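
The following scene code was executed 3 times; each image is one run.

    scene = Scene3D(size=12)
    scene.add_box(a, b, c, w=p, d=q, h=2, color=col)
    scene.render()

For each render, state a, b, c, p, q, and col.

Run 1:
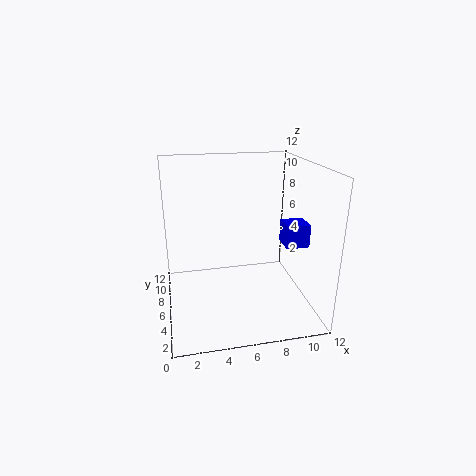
a = 10, b = 5, c = 5, p = 2, q = 2, col = 'blue'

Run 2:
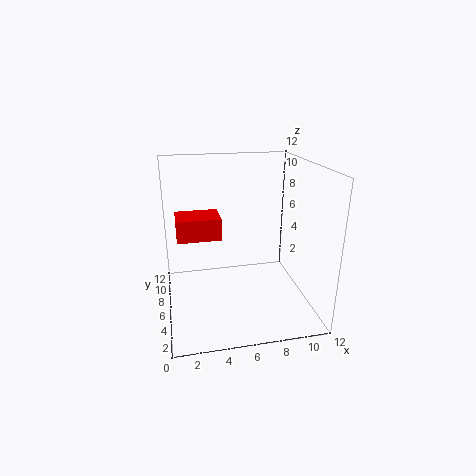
a = 1, b = 8, c = 5, p = 4, q = 3, col = 'red'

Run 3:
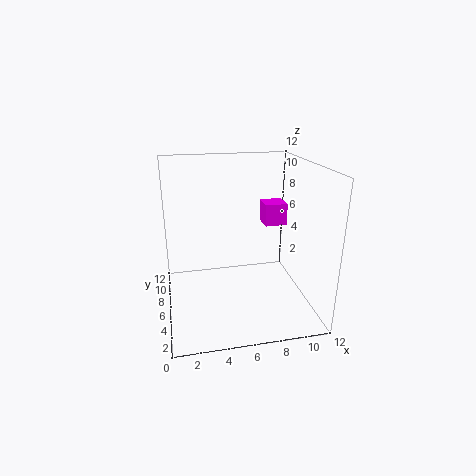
a = 9, b = 8, c = 6, p = 2, q = 2, col = 'magenta'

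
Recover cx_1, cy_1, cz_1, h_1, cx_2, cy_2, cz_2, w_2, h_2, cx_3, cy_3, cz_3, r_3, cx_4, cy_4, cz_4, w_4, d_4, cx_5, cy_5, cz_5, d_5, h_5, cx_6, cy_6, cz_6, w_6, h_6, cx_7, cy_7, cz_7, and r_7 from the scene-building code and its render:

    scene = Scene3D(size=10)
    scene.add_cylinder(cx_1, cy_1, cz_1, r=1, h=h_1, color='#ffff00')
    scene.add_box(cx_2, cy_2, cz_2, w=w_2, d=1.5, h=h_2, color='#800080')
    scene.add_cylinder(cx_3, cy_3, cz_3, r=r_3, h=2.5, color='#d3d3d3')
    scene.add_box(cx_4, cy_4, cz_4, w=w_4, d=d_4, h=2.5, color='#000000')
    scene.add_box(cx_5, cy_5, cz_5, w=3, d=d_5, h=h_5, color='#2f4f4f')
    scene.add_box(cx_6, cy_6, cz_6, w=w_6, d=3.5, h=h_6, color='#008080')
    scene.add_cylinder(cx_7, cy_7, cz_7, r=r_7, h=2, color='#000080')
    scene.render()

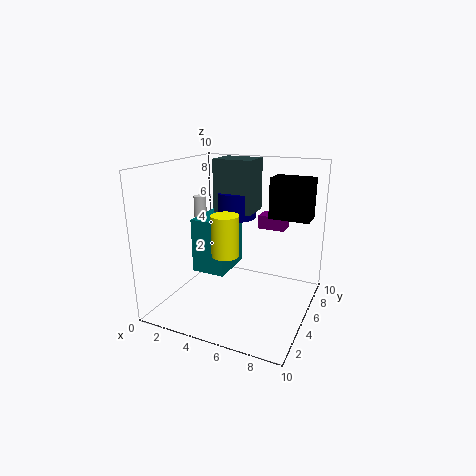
cx_1 = 4; cy_1 = 5; cz_1 = 3.5; h_1 = 3; cx_2 = 5.5; cy_2 = 7.5; cz_2 = 5; w_2 = 2; h_2 = 1; cx_3 = 0.5; cy_3 = 7.5; cz_3 = 4.5; r_3 = 0.5; cx_4 = 7.5; cy_4 = 4; cz_4 = 7; w_4 = 2.5; d_4 = 1.5; cx_5 = 2; cy_5 = 7; cz_5 = 6; d_5 = 2.5; h_5 = 4; cx_6 = 1.5; cy_6 = 4.5; cz_6 = 2; w_6 = 2.5; h_6 = 4; cx_7 = 3.5; cy_7 = 8; cz_7 = 5.5; r_7 = 1.5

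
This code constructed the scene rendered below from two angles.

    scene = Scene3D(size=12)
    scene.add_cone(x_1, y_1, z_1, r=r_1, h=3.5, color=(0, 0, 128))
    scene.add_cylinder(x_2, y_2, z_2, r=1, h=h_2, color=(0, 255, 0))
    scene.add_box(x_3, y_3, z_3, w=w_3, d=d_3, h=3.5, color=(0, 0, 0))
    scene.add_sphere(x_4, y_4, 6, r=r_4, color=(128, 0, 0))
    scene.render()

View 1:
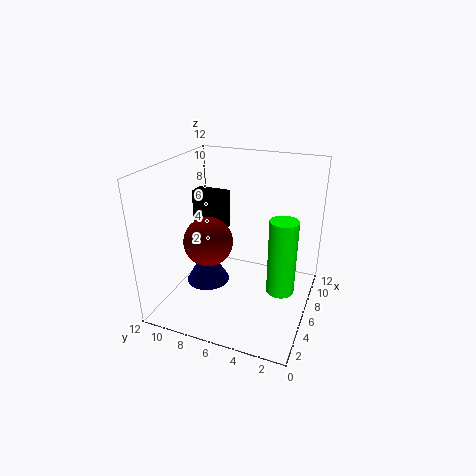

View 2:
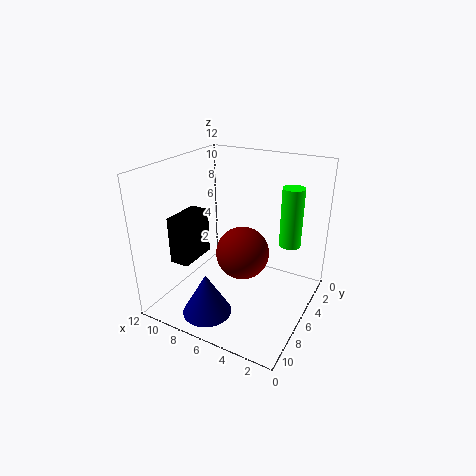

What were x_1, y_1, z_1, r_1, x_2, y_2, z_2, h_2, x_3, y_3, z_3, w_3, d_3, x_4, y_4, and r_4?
x_1 = 7
y_1 = 9.5
z_1 = 0.5
r_1 = 2
x_2 = 3
y_2 = 1.5
z_2 = 4
h_2 = 5.5
x_3 = 7.5
y_3 = 8
z_3 = 5.5
w_3 = 1.5
d_3 = 3
x_4 = 4.5
y_4 = 8
r_4 = 2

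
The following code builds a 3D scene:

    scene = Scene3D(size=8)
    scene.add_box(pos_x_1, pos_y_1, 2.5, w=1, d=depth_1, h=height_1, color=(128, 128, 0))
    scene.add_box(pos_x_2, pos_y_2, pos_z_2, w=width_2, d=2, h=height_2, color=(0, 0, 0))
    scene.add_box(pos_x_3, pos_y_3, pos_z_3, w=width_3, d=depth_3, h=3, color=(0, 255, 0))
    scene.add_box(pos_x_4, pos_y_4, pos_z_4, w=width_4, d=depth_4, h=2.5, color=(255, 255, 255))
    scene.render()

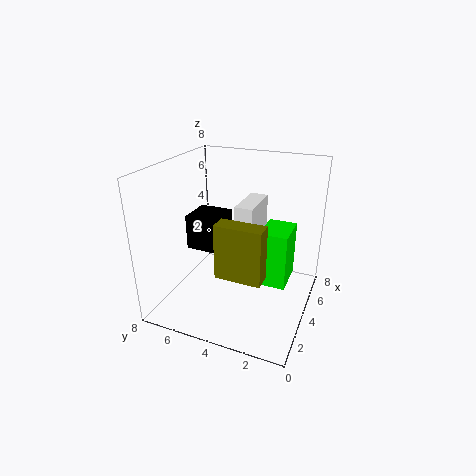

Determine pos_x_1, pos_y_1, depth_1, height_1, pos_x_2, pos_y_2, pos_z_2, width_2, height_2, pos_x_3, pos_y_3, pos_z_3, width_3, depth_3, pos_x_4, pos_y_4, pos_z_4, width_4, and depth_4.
pos_x_1 = 2; pos_y_1 = 2; depth_1 = 2.5; height_1 = 3; pos_x_2 = 3.5; pos_y_2 = 5; pos_z_2 = 3; width_2 = 2; height_2 = 2; pos_x_3 = 3; pos_y_3 = 1; pos_z_3 = 2; width_3 = 2; depth_3 = 1.5; pos_x_4 = 3.5; pos_y_4 = 3; pos_z_4 = 3.5; width_4 = 2.5; depth_4 = 1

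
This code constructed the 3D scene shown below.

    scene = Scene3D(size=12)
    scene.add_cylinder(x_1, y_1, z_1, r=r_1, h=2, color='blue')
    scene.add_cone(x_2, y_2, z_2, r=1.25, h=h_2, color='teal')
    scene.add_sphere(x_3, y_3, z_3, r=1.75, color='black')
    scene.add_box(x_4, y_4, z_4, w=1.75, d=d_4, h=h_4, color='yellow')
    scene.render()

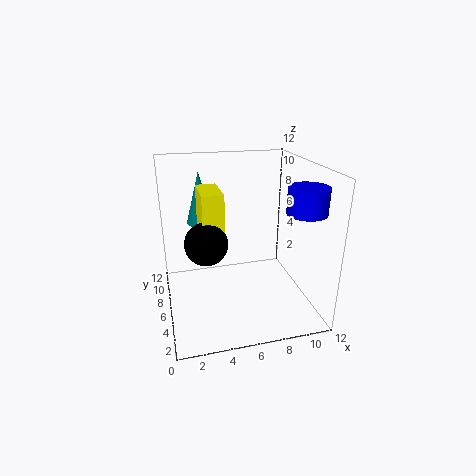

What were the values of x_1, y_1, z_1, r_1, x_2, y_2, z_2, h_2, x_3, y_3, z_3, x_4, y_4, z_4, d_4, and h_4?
x_1 = 10.25, y_1 = 2.5, z_1 = 9, r_1 = 1.5, x_2 = 3.5, y_2 = 10.25, z_2 = 6, h_2 = 4.75, x_3 = 3.25, y_3 = 5.5, z_3 = 6, x_4 = 3, y_4 = 5.25, z_4 = 6.25, d_4 = 3.5, h_4 = 3.75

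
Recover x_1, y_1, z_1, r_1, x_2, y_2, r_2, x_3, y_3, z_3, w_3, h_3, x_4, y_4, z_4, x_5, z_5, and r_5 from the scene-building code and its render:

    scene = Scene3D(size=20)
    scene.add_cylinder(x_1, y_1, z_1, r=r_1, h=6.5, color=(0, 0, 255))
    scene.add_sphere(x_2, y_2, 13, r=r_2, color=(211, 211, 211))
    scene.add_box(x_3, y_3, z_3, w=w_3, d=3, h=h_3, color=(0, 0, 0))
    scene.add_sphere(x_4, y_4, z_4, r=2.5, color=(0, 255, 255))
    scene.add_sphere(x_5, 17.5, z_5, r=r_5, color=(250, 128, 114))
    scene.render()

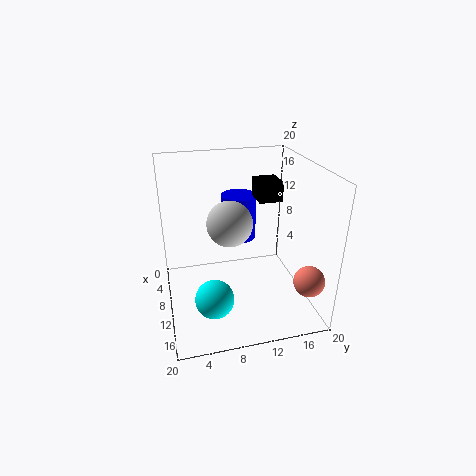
x_1 = 6.5; y_1 = 11; z_1 = 8.5; r_1 = 2.5; x_2 = 11.5; y_2 = 8.5; r_2 = 3; x_3 = 9.5; y_3 = 12; z_3 = 16; w_3 = 3.5; h_3 = 2.5; x_4 = 15.5; y_4 = 5.5; z_4 = 4.5; x_5 = 17.5; z_5 = 6.5; r_5 = 2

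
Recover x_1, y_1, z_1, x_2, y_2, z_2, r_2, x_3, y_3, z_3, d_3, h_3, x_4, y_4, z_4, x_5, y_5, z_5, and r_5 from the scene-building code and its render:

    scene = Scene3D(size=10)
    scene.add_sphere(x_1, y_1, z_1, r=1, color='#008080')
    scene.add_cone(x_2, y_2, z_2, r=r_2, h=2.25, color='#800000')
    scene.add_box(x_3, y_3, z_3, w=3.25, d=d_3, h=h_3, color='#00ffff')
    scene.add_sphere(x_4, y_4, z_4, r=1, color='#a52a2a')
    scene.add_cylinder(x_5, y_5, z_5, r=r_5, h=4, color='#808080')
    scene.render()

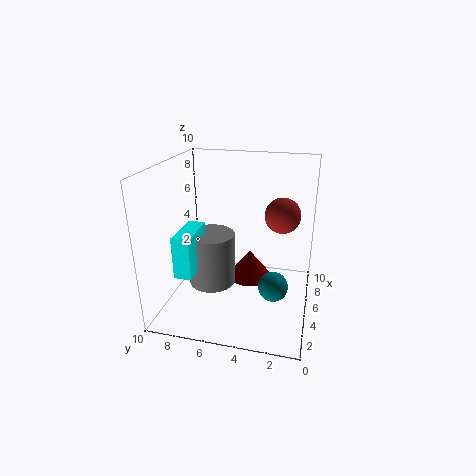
x_1 = 3.75
y_1 = 2.25
z_1 = 2.25
x_2 = 8
y_2 = 4.75
z_2 = 0.25
r_2 = 1.75
x_3 = 2.75
y_3 = 7.75
z_3 = 2.5
d_3 = 1.25
h_3 = 3
x_4 = 2.25
y_4 = 1.75
z_4 = 8
x_5 = 5.75
y_5 = 7.25
z_5 = 0.75
r_5 = 1.75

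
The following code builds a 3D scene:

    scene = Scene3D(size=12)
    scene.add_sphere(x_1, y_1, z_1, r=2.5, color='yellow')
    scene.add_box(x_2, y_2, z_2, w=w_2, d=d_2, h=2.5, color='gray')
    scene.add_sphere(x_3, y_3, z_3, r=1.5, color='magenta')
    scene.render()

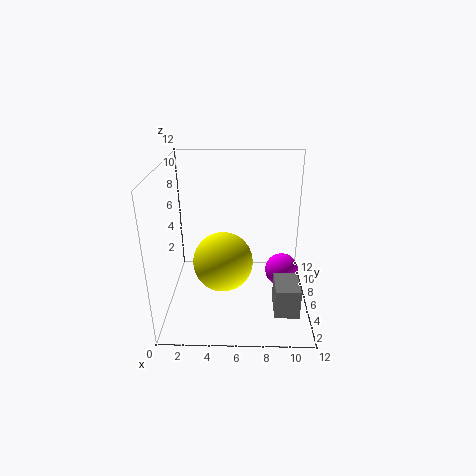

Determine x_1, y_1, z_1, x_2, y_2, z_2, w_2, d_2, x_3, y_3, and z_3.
x_1 = 4.75, y_1 = 5.5, z_1 = 4, x_2 = 9, y_2 = 2.25, z_2 = 0.75, w_2 = 2, d_2 = 2.75, x_3 = 10, y_3 = 7.5, z_3 = 2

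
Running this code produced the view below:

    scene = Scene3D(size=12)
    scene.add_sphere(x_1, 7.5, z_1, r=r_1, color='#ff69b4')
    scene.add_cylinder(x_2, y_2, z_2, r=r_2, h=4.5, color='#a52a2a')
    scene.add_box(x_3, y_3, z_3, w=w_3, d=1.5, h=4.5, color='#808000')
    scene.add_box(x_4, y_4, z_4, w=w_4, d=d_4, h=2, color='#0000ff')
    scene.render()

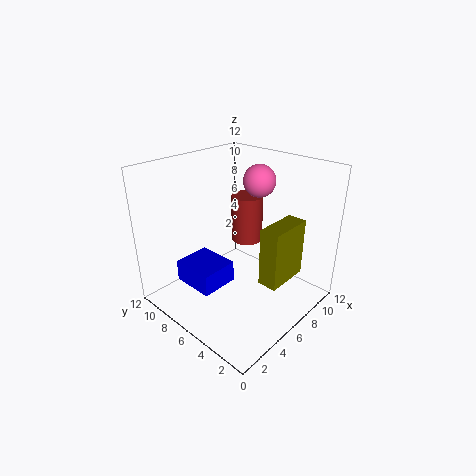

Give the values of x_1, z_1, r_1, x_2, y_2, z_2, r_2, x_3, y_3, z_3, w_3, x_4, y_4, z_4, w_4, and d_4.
x_1 = 10.5, z_1 = 9.5, r_1 = 1.5, x_2 = 10, y_2 = 8.5, z_2 = 3.5, r_2 = 1.5, x_3 = 4.5, y_3 = 1, z_3 = 4, w_3 = 3.5, x_4 = 3.5, y_4 = 7.5, z_4 = 0.5, w_4 = 3.5, d_4 = 4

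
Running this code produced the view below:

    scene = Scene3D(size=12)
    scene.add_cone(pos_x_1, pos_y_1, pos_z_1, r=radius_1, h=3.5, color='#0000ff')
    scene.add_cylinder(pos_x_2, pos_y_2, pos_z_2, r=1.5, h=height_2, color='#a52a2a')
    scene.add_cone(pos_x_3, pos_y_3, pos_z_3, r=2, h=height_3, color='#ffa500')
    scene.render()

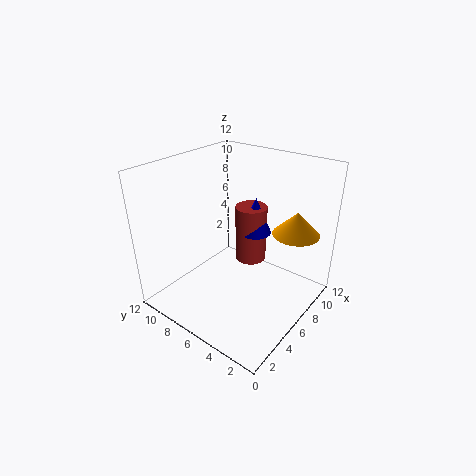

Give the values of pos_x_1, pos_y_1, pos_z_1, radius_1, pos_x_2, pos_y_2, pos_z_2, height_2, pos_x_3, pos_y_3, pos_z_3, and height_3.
pos_x_1 = 10
pos_y_1 = 7
pos_z_1 = 4.5
radius_1 = 1.5
pos_x_2 = 10
pos_y_2 = 7.5
pos_z_2 = 1.5
height_2 = 5.5
pos_x_3 = 9.5
pos_y_3 = 2.5
pos_z_3 = 6
height_3 = 2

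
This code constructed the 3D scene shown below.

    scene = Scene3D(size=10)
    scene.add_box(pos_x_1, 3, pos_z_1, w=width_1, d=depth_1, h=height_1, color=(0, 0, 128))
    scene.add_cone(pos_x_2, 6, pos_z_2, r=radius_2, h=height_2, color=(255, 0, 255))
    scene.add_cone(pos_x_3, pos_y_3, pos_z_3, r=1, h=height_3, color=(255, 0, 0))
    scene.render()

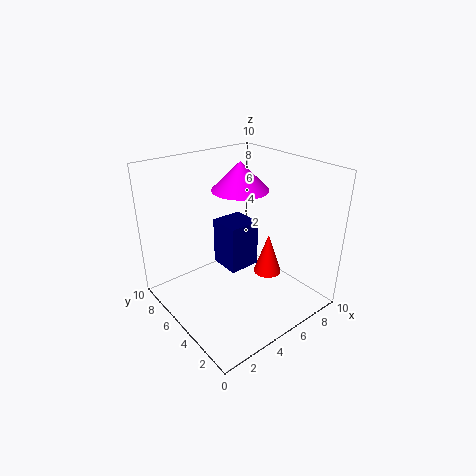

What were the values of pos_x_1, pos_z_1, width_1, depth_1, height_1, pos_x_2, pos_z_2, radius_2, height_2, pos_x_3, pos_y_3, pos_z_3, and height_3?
pos_x_1 = 3, pos_z_1 = 4, width_1 = 2, depth_1 = 2, height_1 = 3, pos_x_2 = 6, pos_z_2 = 8, radius_2 = 2, height_2 = 2, pos_x_3 = 7, pos_y_3 = 4, pos_z_3 = 2, height_3 = 3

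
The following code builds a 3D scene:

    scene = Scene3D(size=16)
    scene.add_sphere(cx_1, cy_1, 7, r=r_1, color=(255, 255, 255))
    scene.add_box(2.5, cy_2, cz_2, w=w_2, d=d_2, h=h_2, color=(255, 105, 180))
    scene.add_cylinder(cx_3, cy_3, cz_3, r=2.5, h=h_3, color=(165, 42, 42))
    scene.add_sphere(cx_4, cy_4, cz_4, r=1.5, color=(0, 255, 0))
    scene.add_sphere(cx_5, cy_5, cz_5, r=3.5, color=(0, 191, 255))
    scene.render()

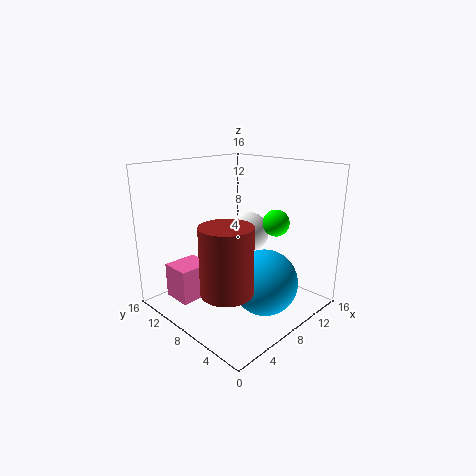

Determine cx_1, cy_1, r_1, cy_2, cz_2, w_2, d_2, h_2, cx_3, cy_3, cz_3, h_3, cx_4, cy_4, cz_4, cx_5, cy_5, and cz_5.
cx_1 = 12.5, cy_1 = 10.5, r_1 = 2.5, cy_2 = 11, cz_2 = 0.5, w_2 = 4, d_2 = 3.5, h_2 = 4, cx_3 = 2.5, cy_3 = 4, cz_3 = 5, h_3 = 6.5, cx_4 = 11.5, cy_4 = 5.5, cz_4 = 9.5, cx_5 = 8, cy_5 = 4, cz_5 = 4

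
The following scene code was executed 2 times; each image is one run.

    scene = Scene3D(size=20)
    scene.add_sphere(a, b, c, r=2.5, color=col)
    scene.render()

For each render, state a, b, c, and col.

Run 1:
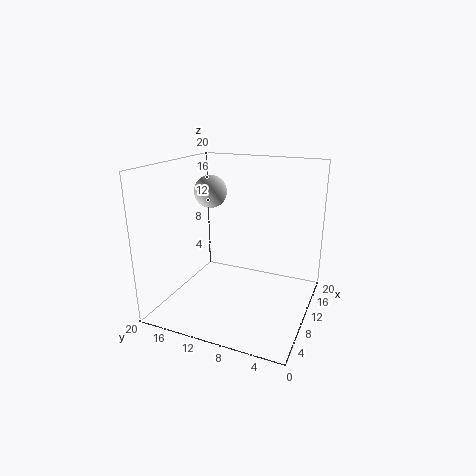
a = 14.5; b = 16.5; c = 15; col = 'lightgray'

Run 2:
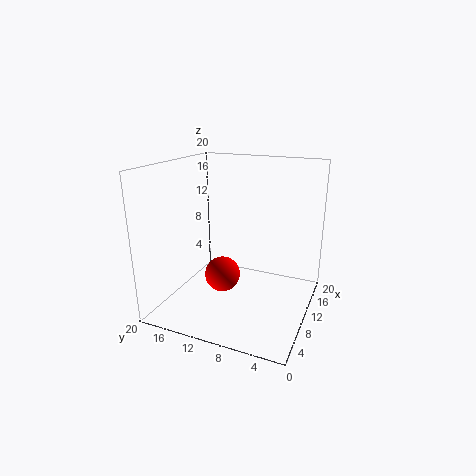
a = 9; b = 12; c = 4.5; col = 'red'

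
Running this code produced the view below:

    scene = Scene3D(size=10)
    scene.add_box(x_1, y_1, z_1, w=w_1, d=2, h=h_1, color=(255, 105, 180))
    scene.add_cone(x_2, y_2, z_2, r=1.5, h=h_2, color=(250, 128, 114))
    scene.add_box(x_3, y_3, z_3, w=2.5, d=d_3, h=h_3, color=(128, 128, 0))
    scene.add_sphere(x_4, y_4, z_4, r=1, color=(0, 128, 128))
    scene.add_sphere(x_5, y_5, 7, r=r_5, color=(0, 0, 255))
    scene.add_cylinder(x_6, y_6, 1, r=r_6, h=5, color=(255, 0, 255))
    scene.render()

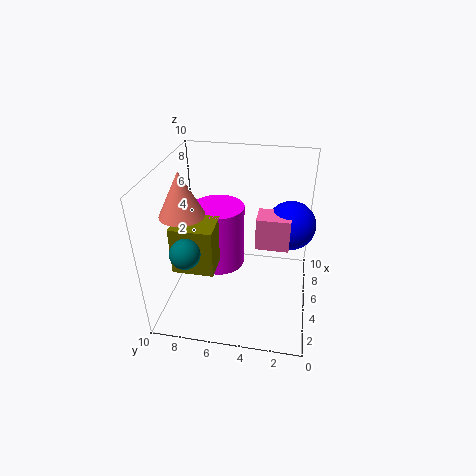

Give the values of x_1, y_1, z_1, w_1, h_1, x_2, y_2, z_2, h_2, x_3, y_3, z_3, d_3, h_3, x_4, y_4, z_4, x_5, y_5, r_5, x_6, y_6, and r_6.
x_1 = 2.5, y_1 = 1.5, z_1 = 6, w_1 = 1.5, h_1 = 2, x_2 = 4, y_2 = 8.5, z_2 = 7, h_2 = 3, x_3 = 3.5, y_3 = 6.5, z_3 = 2.5, d_3 = 3, h_3 = 3.5, x_4 = 2.5, y_4 = 8, z_4 = 5, x_5 = 4, y_5 = 1.5, r_5 = 1.5, x_6 = 7.5, y_6 = 7, r_6 = 2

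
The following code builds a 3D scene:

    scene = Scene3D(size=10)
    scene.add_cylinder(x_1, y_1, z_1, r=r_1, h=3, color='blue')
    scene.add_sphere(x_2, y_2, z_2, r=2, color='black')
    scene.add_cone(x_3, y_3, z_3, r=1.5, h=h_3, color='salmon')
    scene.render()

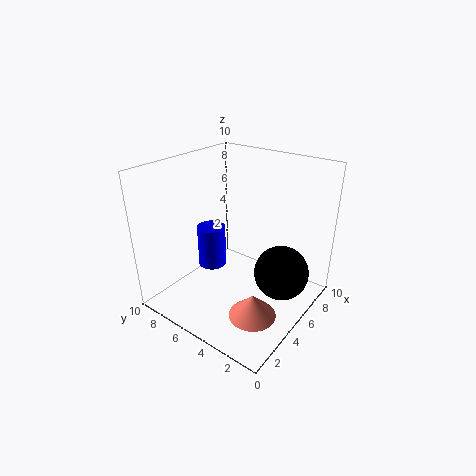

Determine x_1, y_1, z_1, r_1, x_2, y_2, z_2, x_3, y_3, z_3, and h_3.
x_1 = 4.5
y_1 = 7
z_1 = 2.5
r_1 = 1
x_2 = 7
y_2 = 2.5
z_2 = 2
x_3 = 2.5
y_3 = 2
z_3 = 1.5
h_3 = 1.5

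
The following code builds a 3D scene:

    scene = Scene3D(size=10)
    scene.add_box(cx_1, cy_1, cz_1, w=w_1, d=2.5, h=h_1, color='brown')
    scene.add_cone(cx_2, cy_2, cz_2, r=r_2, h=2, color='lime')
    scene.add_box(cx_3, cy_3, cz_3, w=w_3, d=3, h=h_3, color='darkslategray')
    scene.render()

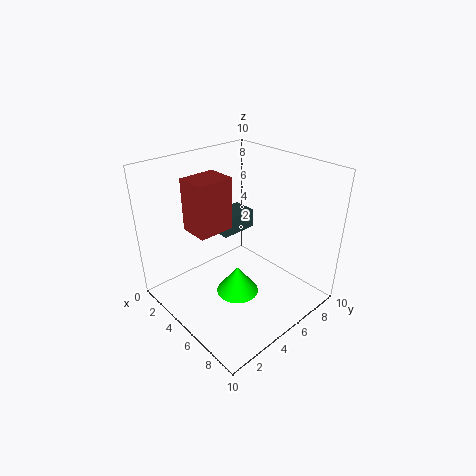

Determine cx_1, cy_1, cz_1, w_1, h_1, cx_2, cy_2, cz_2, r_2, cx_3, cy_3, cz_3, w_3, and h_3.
cx_1 = 3; cy_1 = 2; cz_1 = 6; w_1 = 2; h_1 = 3.5; cx_2 = 5.5; cy_2 = 4.5; cz_2 = 1; r_2 = 1.5; cx_3 = 0.5; cy_3 = 6; cz_3 = 3.5; w_3 = 2; h_3 = 1.5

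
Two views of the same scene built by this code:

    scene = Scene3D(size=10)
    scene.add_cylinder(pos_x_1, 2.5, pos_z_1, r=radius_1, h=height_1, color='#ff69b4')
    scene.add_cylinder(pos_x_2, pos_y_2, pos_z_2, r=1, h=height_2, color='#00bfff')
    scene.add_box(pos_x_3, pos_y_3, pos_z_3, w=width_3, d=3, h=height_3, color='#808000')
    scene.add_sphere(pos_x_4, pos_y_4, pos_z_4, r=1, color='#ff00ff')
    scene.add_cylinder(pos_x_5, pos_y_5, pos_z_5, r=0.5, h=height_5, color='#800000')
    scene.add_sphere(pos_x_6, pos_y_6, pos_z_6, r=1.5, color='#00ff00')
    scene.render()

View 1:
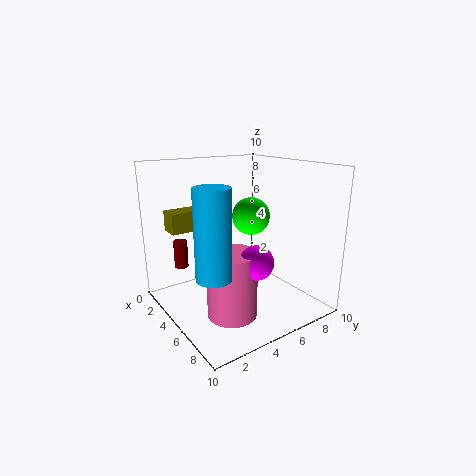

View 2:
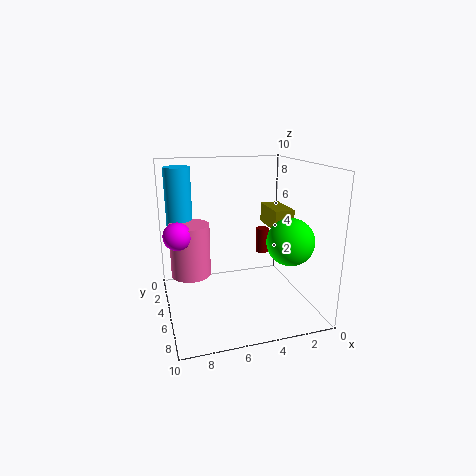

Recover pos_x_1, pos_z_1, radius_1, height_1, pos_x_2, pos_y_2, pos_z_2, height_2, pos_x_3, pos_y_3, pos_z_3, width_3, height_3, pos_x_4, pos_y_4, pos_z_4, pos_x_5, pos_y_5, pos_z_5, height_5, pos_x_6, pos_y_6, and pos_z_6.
pos_x_1 = 8
pos_z_1 = 1.5
radius_1 = 1.5
height_1 = 4
pos_x_2 = 8.5
pos_y_2 = 1
pos_z_2 = 4.5
height_2 = 5
pos_x_3 = 0.5
pos_y_3 = 1.5
pos_z_3 = 5
width_3 = 1.5
height_3 = 1.5
pos_x_4 = 9
pos_y_4 = 3.5
pos_z_4 = 5
pos_x_5 = 2
pos_y_5 = 2
pos_z_5 = 2.5
height_5 = 2
pos_x_6 = 2.5
pos_y_6 = 8
pos_z_6 = 5.5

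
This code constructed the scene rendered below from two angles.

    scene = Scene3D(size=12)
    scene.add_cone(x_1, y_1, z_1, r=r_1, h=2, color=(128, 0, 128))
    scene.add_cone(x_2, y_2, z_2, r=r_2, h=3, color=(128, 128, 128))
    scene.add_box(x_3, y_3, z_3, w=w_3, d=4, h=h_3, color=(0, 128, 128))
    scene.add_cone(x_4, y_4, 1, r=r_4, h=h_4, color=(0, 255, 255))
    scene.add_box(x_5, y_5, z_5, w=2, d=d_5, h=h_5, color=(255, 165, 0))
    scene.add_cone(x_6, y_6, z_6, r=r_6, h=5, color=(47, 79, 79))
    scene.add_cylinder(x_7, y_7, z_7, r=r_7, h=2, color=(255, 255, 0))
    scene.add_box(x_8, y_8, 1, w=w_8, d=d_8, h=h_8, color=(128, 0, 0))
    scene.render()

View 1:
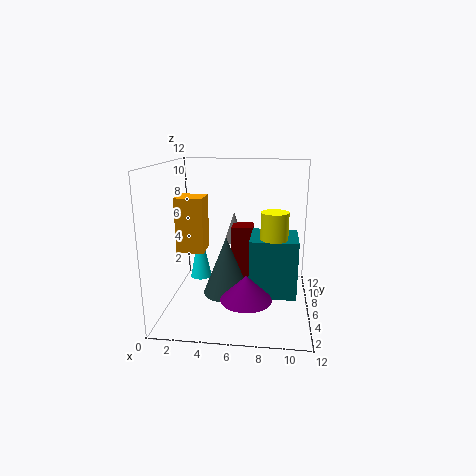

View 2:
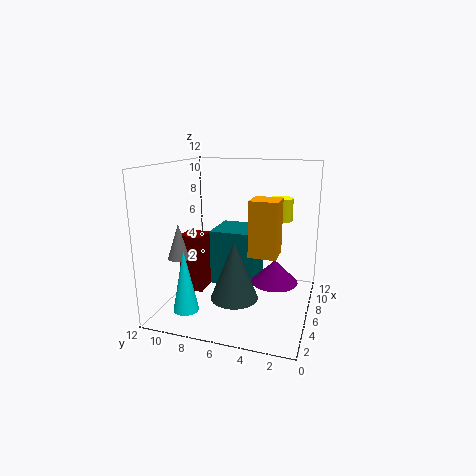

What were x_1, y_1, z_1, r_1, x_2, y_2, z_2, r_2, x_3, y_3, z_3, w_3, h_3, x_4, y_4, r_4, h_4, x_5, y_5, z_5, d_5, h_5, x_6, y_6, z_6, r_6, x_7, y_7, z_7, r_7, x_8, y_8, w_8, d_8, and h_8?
x_1 = 7, y_1 = 3, z_1 = 2, r_1 = 2, x_2 = 5, y_2 = 11, z_2 = 4, r_2 = 1, x_3 = 7, y_3 = 5, z_3 = 1, w_3 = 4, h_3 = 5, x_4 = 2, y_4 = 9, r_4 = 1, h_4 = 5, x_5 = 2, y_5 = 2, z_5 = 6, d_5 = 2, h_5 = 4, x_6 = 5, y_6 = 6, z_6 = 1, r_6 = 2, x_7 = 9, y_7 = 3, z_7 = 7, r_7 = 1, x_8 = 5, y_8 = 9, w_8 = 2, d_8 = 2, h_8 = 5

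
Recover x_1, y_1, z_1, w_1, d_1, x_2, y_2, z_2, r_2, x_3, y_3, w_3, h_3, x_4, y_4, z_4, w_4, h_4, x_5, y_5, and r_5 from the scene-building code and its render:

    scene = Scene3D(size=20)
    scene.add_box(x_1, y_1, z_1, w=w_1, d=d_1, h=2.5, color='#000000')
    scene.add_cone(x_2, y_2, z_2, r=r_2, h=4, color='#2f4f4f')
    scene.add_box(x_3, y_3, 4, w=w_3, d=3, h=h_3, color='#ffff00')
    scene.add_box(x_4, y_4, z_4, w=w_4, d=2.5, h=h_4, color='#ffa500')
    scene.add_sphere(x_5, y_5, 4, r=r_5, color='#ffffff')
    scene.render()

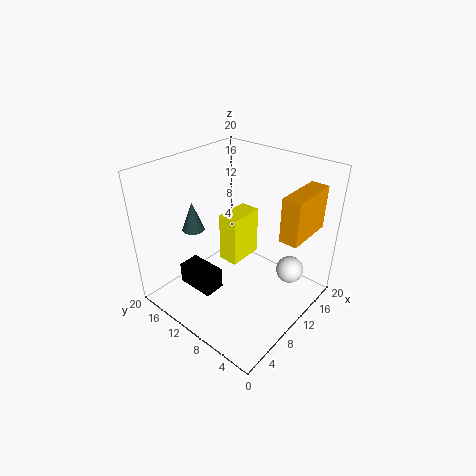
x_1 = 0.5
y_1 = 6.5
z_1 = 8
w_1 = 2.5
d_1 = 4.5
x_2 = 6
y_2 = 14.5
z_2 = 11.5
r_2 = 1.5
x_3 = 11
y_3 = 11.5
w_3 = 5.5
h_3 = 7.5
x_4 = 11
y_4 = 1.5
z_4 = 11.5
w_4 = 7
h_4 = 6
x_5 = 15.5
y_5 = 4.5
r_5 = 2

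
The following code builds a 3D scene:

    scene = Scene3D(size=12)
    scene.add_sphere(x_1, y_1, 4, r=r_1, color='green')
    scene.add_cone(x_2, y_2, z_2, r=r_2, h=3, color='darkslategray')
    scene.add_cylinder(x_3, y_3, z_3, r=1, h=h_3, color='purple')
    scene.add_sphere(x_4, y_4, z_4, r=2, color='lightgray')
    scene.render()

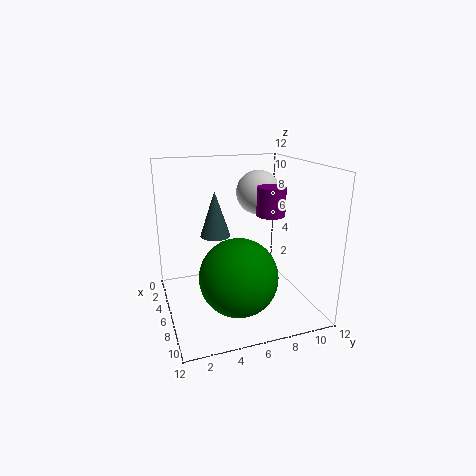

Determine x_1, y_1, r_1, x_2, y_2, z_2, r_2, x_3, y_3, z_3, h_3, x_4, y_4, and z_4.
x_1 = 9, y_1 = 5, r_1 = 3, x_2 = 10, y_2 = 3, z_2 = 8, r_2 = 1, x_3 = 10, y_3 = 7, z_3 = 9, h_3 = 2, x_4 = 3, y_4 = 9, z_4 = 9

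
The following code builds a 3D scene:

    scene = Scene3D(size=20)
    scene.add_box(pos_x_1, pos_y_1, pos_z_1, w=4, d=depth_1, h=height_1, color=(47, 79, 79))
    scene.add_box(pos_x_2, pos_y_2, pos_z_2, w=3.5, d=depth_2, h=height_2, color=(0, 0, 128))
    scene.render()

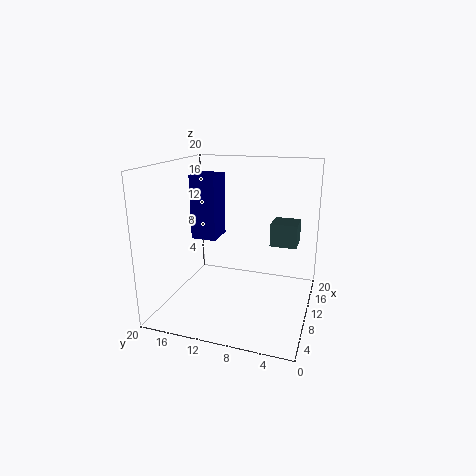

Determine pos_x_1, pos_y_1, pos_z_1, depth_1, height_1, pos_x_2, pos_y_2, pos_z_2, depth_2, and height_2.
pos_x_1 = 14.5
pos_y_1 = 2.5
pos_z_1 = 7.5
depth_1 = 4
height_1 = 3.5
pos_x_2 = 3
pos_y_2 = 10.5
pos_z_2 = 12
depth_2 = 3
height_2 = 7.5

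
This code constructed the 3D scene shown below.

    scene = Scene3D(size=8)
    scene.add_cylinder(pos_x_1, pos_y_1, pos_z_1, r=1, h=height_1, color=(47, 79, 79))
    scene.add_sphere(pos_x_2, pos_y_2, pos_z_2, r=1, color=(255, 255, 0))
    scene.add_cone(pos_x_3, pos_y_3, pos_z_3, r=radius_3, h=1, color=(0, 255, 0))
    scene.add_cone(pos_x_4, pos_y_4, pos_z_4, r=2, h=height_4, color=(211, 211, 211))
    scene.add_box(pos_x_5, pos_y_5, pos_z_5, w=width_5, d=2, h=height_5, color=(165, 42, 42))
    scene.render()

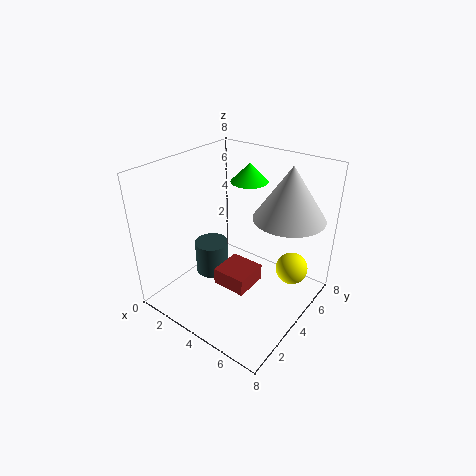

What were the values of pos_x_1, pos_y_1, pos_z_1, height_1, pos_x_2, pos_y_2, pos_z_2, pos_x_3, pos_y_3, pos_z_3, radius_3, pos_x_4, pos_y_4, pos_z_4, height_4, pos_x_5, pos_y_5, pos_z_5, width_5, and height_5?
pos_x_1 = 2
pos_y_1 = 4
pos_z_1 = 1
height_1 = 2
pos_x_2 = 6
pos_y_2 = 7
pos_z_2 = 1
pos_x_3 = 4
pos_y_3 = 5
pos_z_3 = 7
radius_3 = 1
pos_x_4 = 6
pos_y_4 = 6
pos_z_4 = 5
height_4 = 3
pos_x_5 = 3
pos_y_5 = 3
pos_z_5 = 1
width_5 = 2
height_5 = 1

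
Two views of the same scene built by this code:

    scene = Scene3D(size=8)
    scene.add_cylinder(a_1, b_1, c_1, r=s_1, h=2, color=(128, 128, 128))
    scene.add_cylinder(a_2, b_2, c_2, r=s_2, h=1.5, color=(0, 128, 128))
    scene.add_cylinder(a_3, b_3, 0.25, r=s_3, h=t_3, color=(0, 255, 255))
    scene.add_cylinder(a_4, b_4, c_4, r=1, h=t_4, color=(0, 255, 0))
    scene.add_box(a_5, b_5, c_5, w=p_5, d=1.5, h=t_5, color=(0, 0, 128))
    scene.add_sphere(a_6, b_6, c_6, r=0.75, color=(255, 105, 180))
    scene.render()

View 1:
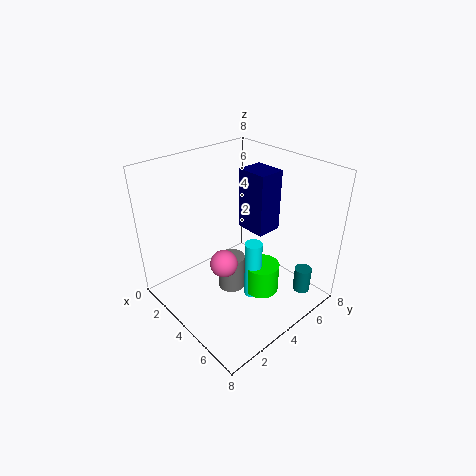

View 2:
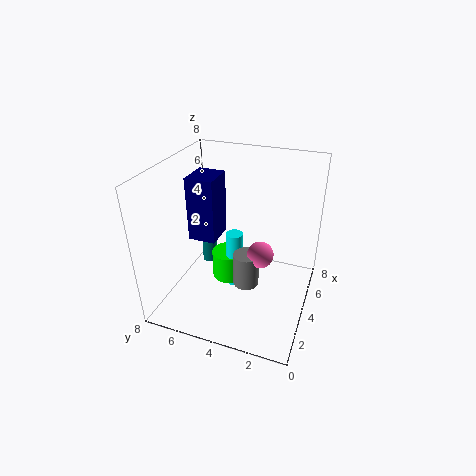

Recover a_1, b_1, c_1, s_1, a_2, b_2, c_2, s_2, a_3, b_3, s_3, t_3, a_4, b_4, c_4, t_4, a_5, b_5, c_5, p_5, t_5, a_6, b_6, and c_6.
a_1 = 4, b_1 = 3.5, c_1 = 1, s_1 = 0.75, a_2 = 6.5, b_2 = 7, c_2 = 0.25, s_2 = 0.5, a_3 = 4.75, b_3 = 4.5, s_3 = 0.5, t_3 = 3.5, a_4 = 5, b_4 = 5, c_4 = 0.5, t_4 = 1.75, a_5 = 3, b_5 = 5, c_5 = 4, p_5 = 1.75, t_5 = 3.5, a_6 = 4.25, b_6 = 2.75, c_6 = 3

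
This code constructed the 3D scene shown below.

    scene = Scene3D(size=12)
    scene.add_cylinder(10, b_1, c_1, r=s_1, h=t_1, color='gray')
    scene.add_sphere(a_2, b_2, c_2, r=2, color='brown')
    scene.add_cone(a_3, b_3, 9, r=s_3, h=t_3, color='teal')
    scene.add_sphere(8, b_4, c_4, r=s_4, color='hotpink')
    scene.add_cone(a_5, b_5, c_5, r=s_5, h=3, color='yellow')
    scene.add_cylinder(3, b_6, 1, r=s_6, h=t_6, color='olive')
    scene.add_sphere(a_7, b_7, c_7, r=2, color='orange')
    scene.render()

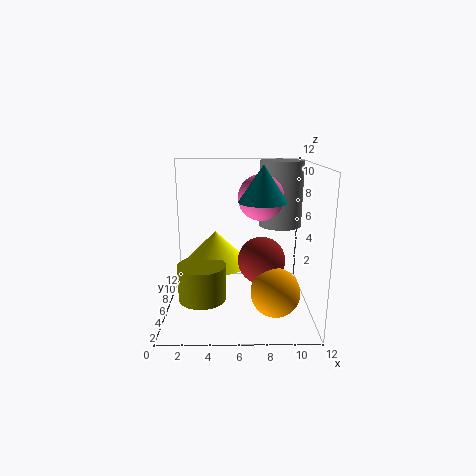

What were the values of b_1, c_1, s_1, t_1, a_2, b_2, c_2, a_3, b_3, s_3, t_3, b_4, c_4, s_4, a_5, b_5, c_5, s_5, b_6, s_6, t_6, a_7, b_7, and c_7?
b_1 = 10
c_1 = 6
s_1 = 2
t_1 = 6
a_2 = 8
b_2 = 6
c_2 = 4
a_3 = 8
b_3 = 6
s_3 = 2
t_3 = 3
b_4 = 8
c_4 = 9
s_4 = 2
a_5 = 4
b_5 = 8
c_5 = 3
s_5 = 3
b_6 = 5
s_6 = 2
t_6 = 3
a_7 = 9
b_7 = 4
c_7 = 2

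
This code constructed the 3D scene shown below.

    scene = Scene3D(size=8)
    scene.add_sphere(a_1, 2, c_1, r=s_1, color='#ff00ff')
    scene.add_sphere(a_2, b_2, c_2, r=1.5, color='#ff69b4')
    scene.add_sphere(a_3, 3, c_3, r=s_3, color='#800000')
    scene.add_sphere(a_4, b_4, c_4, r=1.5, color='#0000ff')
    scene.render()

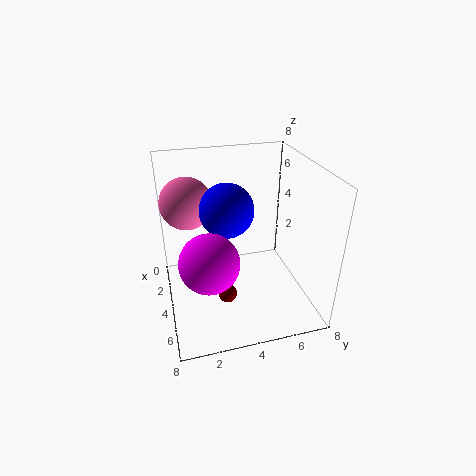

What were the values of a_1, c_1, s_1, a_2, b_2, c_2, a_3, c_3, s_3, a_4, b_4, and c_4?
a_1 = 6, c_1 = 4, s_1 = 1.5, a_2 = 2, b_2 = 1.5, c_2 = 5.5, a_3 = 5.5, c_3 = 1.5, s_3 = 0.5, a_4 = 3.5, b_4 = 3.5, c_4 = 5.5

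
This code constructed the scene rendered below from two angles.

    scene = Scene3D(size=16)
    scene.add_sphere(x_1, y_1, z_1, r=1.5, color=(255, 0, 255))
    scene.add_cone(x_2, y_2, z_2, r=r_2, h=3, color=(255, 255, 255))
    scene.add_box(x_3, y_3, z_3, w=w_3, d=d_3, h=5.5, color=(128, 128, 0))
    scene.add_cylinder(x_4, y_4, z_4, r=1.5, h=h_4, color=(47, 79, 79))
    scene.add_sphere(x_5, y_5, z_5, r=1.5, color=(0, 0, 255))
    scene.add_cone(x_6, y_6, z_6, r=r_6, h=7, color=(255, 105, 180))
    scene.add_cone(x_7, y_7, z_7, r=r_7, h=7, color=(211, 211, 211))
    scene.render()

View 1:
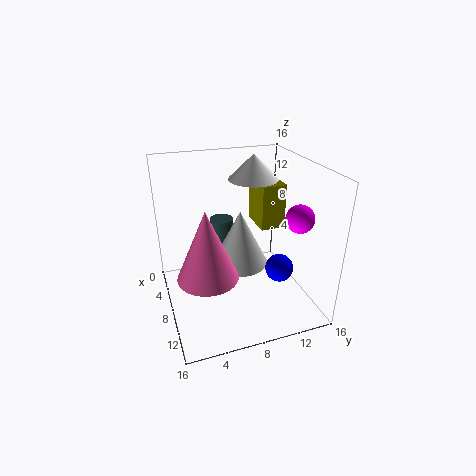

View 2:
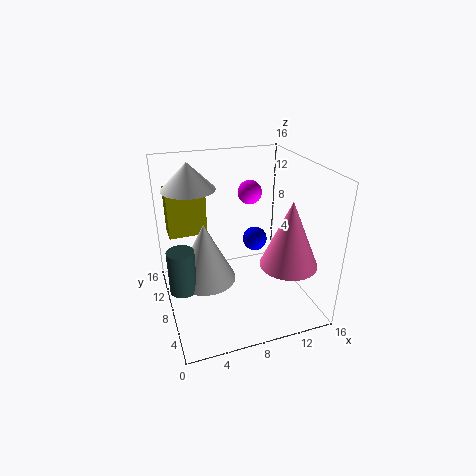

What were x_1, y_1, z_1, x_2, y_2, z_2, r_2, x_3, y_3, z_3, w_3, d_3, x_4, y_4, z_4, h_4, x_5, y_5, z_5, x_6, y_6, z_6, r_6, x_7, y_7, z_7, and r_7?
x_1 = 11.5, y_1 = 13.5, z_1 = 11, x_2 = 3.5, y_2 = 11.5, z_2 = 13, r_2 = 3, x_3 = 1, y_3 = 12, z_3 = 7, w_3 = 4.5, d_3 = 3, x_4 = 1.5, y_4 = 8, z_4 = 2.5, h_4 = 5, x_5 = 11.5, y_5 = 11.5, z_5 = 5.5, x_6 = 12, y_6 = 3.5, z_6 = 6.5, r_6 = 3, x_7 = 4.5, y_7 = 9.5, z_7 = 2.5, r_7 = 3.5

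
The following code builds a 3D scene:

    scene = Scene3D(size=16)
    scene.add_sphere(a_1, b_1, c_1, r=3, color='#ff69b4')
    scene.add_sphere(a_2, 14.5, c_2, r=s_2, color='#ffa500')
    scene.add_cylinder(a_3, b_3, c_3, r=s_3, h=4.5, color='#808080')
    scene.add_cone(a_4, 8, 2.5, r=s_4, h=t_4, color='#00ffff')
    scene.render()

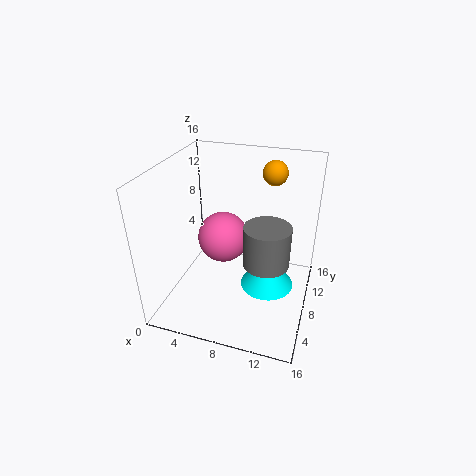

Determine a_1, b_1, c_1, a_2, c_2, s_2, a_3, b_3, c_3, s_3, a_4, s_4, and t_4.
a_1 = 5.5, b_1 = 10, c_1 = 6.5, a_2 = 10.5, c_2 = 13.5, s_2 = 1.5, a_3 = 11.5, b_3 = 7, c_3 = 6, s_3 = 2.5, a_4 = 11.5, s_4 = 3, t_4 = 3.5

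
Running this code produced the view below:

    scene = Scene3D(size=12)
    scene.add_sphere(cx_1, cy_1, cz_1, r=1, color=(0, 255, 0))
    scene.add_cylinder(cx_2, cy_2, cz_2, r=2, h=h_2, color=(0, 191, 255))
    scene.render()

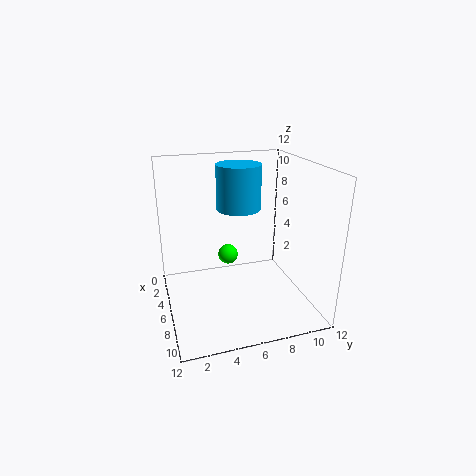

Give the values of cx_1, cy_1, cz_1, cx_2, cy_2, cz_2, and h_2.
cx_1 = 1
cy_1 = 6.5
cz_1 = 2
cx_2 = 3
cy_2 = 7
cz_2 = 7.5
h_2 = 4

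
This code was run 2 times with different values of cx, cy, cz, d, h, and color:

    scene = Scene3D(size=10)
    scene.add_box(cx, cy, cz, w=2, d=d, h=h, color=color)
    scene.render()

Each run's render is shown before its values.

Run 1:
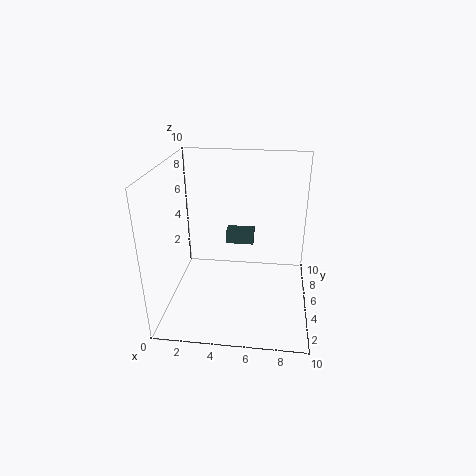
cx = 4; cy = 6; cz = 4; d = 1; h = 1; color = 'darkslategray'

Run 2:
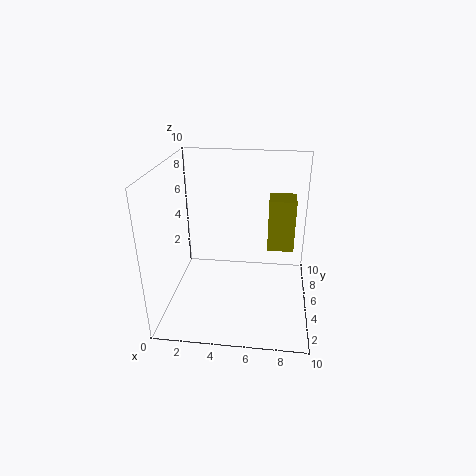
cx = 7; cy = 7; cz = 3; d = 2; h = 4; color = 'olive'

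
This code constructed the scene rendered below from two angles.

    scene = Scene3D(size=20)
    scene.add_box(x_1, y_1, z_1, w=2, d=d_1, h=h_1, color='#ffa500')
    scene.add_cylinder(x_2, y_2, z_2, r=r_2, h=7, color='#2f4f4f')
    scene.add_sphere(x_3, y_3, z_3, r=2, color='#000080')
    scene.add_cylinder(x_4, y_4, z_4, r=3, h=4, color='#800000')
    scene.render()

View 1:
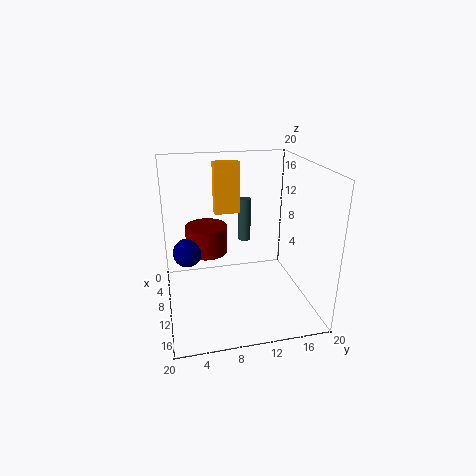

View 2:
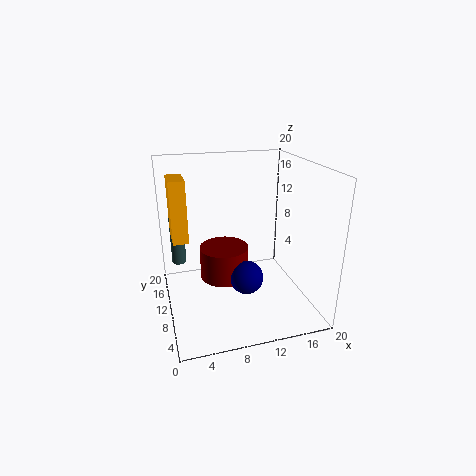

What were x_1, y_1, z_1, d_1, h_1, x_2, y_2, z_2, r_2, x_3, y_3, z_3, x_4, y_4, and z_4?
x_1 = 1, y_1 = 8, z_1 = 11, d_1 = 4, h_1 = 8, x_2 = 2, y_2 = 13, z_2 = 6, r_2 = 1, x_3 = 9, y_3 = 3, z_3 = 8, x_4 = 7, y_4 = 6, z_4 = 7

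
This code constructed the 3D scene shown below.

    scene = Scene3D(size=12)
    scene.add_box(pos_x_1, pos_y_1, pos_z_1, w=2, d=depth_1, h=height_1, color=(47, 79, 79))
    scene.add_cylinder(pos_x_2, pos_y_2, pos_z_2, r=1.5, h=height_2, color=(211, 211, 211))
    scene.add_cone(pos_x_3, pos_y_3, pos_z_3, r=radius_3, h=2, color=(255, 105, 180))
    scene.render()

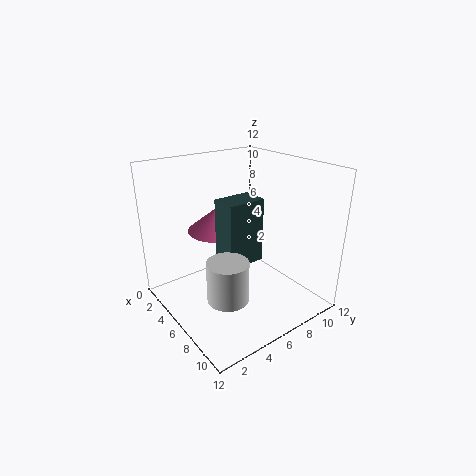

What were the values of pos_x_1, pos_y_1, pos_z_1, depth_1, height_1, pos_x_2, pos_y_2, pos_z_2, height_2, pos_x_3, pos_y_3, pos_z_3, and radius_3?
pos_x_1 = 6.5; pos_y_1 = 3.5; pos_z_1 = 5; depth_1 = 3; height_1 = 5; pos_x_2 = 9.5; pos_y_2 = 2.5; pos_z_2 = 3.5; height_2 = 3; pos_x_3 = 4.5; pos_y_3 = 5; pos_z_3 = 6.5; radius_3 = 2.5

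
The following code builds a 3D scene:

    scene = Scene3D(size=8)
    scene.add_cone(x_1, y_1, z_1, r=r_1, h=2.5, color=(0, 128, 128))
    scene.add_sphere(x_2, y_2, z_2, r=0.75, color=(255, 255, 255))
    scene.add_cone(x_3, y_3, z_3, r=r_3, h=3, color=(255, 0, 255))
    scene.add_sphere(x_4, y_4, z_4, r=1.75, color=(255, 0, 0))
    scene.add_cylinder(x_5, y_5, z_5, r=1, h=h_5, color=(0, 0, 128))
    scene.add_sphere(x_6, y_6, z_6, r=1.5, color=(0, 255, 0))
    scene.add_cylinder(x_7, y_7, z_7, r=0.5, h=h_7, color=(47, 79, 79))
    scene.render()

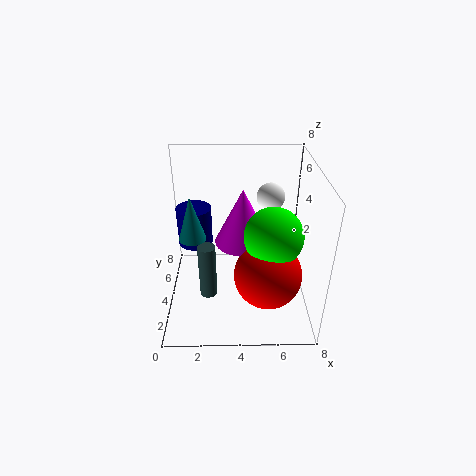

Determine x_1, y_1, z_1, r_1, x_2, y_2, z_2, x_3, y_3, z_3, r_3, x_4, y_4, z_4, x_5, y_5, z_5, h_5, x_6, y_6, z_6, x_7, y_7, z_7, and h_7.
x_1 = 1.5
y_1 = 4
z_1 = 4
r_1 = 0.75
x_2 = 5.75
y_2 = 4.5
z_2 = 6.25
x_3 = 4.25
y_3 = 3.75
z_3 = 4
r_3 = 1.5
x_4 = 5.5
y_4 = 2
z_4 = 3
x_5 = 1.5
y_5 = 5.25
z_5 = 3
h_5 = 2.25
x_6 = 5.75
y_6 = 2.5
z_6 = 5
x_7 = 2.25
y_7 = 3.5
z_7 = 0.5
h_7 = 3.25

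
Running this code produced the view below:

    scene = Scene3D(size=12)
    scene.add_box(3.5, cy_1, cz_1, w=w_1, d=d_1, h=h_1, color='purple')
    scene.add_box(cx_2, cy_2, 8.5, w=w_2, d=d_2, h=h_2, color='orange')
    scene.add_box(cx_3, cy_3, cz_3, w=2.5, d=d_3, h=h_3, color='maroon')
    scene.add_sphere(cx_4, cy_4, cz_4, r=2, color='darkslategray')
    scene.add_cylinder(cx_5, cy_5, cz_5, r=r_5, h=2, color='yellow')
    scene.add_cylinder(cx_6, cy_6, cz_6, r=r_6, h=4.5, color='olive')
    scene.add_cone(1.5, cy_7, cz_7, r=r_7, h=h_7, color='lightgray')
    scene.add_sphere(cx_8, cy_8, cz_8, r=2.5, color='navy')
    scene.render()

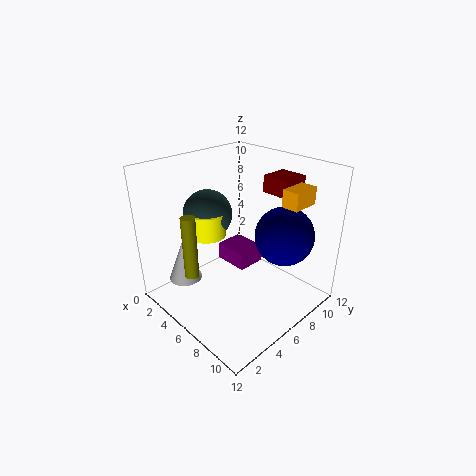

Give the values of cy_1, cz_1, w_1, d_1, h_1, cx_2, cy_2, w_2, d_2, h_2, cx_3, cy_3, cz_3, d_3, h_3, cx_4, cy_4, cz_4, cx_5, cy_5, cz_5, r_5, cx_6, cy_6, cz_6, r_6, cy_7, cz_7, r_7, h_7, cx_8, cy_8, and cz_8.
cy_1 = 6
cz_1 = 3
w_1 = 3
d_1 = 2.5
h_1 = 1.5
cx_2 = 8
cy_2 = 9
w_2 = 1.5
d_2 = 2.5
h_2 = 1.5
cx_3 = 5.5
cy_3 = 9.5
cz_3 = 9
d_3 = 2.5
h_3 = 1.5
cx_4 = 4
cy_4 = 4.5
cz_4 = 8
cx_5 = 4.5
cy_5 = 4
cz_5 = 6.5
r_5 = 1.5
cx_6 = 7
cy_6 = 0.5
cz_6 = 5.5
r_6 = 0.5
cy_7 = 3.5
cz_7 = 1
r_7 = 1.5
h_7 = 4
cx_8 = 8.5
cy_8 = 9
cz_8 = 6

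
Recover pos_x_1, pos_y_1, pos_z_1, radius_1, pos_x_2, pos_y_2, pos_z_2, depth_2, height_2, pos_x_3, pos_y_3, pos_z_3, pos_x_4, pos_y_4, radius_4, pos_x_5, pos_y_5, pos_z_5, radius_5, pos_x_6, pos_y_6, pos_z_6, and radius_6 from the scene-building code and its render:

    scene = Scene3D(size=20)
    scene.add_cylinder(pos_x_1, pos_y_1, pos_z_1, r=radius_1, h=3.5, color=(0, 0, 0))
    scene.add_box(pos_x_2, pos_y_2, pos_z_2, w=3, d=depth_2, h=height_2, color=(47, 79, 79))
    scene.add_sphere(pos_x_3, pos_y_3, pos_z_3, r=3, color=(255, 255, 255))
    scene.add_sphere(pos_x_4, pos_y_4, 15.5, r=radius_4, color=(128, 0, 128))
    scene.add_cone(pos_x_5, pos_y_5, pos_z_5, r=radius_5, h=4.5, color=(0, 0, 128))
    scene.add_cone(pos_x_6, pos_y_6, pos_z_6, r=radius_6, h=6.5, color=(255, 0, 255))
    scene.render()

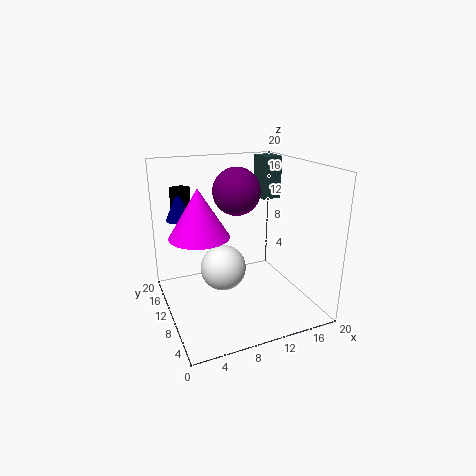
pos_x_1 = 4, pos_y_1 = 17.5, pos_z_1 = 12.5, radius_1 = 1.5, pos_x_2 = 16.5, pos_y_2 = 15, pos_z_2 = 13.5, depth_2 = 3.5, height_2 = 6.5, pos_x_3 = 7, pos_y_3 = 8, pos_z_3 = 7, pos_x_4 = 11.5, pos_y_4 = 14, radius_4 = 3.5, pos_x_5 = 3.5, pos_y_5 = 16.5, pos_z_5 = 11.5, radius_5 = 2, pos_x_6 = 4.5, pos_y_6 = 10, pos_z_6 = 11, radius_6 = 4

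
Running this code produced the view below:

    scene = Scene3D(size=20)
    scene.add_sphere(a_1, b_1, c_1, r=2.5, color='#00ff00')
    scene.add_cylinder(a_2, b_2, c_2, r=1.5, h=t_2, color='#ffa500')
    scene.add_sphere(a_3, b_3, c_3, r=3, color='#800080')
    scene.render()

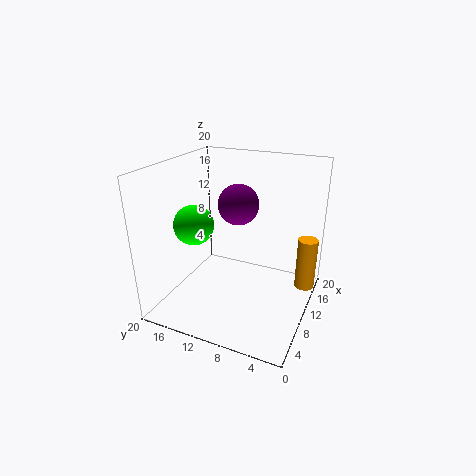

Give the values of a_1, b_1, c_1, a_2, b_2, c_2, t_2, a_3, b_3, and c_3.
a_1 = 4.5, b_1 = 13.5, c_1 = 13.5, a_2 = 16.5, b_2 = 1.5, c_2 = 0.5, t_2 = 8, a_3 = 13.5, b_3 = 11.5, c_3 = 13.5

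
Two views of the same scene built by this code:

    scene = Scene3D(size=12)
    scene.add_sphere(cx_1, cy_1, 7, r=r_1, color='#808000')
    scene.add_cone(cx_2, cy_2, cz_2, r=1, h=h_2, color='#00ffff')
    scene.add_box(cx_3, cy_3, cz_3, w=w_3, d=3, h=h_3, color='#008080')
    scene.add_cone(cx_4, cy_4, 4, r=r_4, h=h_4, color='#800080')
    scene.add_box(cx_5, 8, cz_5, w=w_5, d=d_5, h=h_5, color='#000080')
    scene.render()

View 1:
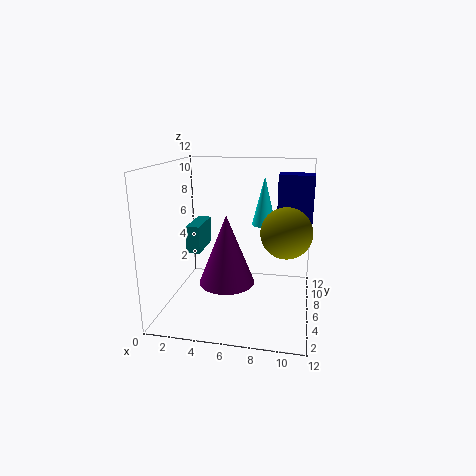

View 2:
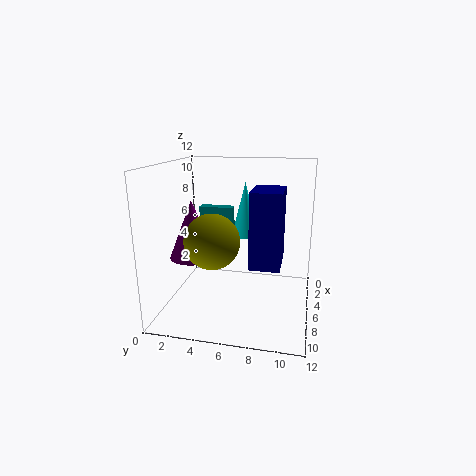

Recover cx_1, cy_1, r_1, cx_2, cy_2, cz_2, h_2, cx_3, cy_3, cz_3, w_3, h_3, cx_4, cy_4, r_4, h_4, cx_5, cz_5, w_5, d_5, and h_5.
cx_1 = 10, cy_1 = 5, r_1 = 2, cx_2 = 8, cy_2 = 7, cz_2 = 7, h_2 = 4, cx_3 = 3, cy_3 = 2, cz_3 = 6, w_3 = 1, h_3 = 2, cx_4 = 6, cy_4 = 2, r_4 = 2, h_4 = 5, cx_5 = 9, cz_5 = 6, w_5 = 3, d_5 = 2, h_5 = 5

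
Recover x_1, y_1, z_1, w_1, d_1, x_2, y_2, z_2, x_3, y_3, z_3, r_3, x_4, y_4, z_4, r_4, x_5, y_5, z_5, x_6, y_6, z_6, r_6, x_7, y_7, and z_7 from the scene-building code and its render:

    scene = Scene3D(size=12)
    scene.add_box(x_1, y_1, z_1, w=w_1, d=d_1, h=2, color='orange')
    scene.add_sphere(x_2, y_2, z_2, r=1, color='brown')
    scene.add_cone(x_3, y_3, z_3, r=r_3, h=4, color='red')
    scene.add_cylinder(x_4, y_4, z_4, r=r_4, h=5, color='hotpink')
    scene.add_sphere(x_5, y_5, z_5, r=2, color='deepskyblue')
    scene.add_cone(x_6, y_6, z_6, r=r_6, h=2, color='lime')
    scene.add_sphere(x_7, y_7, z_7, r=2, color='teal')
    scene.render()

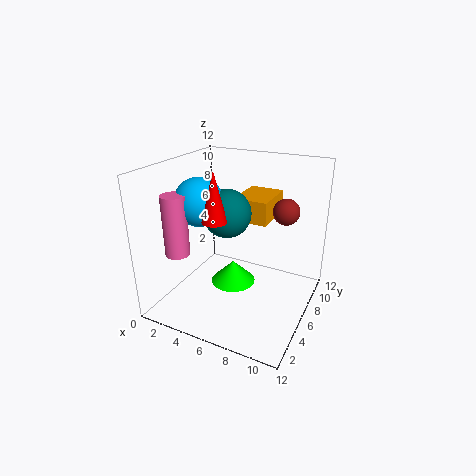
x_1 = 5, y_1 = 7, z_1 = 7, w_1 = 3, d_1 = 4, x_2 = 10, y_2 = 6, z_2 = 9, x_3 = 5, y_3 = 4, z_3 = 8, r_3 = 1, x_4 = 2, y_4 = 3, z_4 = 5, r_4 = 1, x_5 = 3, y_5 = 5, z_5 = 9, x_6 = 5, y_6 = 7, z_6 = 1, r_6 = 2, x_7 = 5, y_7 = 6, z_7 = 8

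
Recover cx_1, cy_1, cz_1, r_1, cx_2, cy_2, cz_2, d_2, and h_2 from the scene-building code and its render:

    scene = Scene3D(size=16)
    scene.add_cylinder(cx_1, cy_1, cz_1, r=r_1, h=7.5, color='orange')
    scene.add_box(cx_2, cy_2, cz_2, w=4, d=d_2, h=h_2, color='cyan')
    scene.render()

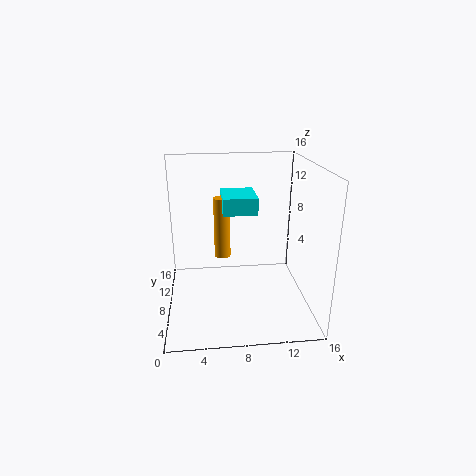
cx_1 = 6.5, cy_1 = 12, cz_1 = 4, r_1 = 1, cx_2 = 6.5, cy_2 = 9.5, cz_2 = 10, d_2 = 5, h_2 = 2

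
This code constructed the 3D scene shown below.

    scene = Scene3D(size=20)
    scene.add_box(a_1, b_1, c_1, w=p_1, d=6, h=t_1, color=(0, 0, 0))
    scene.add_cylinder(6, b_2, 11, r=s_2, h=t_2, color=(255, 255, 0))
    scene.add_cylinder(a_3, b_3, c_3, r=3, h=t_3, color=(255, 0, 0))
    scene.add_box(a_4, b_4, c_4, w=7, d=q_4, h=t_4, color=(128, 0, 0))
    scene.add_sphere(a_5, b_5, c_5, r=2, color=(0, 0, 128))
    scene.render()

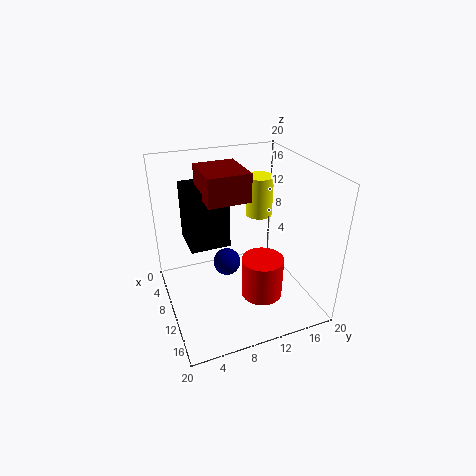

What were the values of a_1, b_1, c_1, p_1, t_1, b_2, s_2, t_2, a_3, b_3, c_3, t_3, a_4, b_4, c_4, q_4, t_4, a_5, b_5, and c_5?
a_1 = 1; b_1 = 4; c_1 = 7; p_1 = 6; t_1 = 9; b_2 = 15; s_2 = 2; t_2 = 6; a_3 = 12; b_3 = 13; c_3 = 1; t_3 = 6; a_4 = 3; b_4 = 6; c_4 = 15; q_4 = 6; t_4 = 4; a_5 = 8; b_5 = 9; c_5 = 5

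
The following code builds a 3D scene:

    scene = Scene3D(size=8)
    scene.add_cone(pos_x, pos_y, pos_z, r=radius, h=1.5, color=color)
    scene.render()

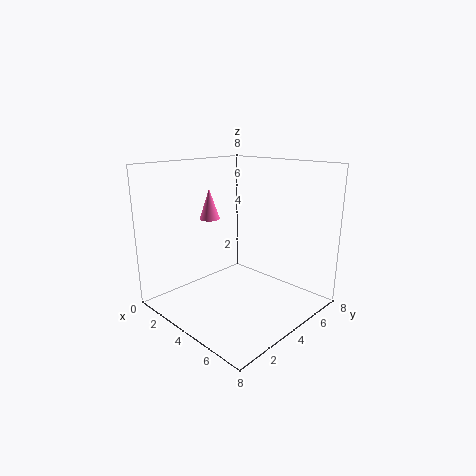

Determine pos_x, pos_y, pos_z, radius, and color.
pos_x = 4, pos_y = 2, pos_z = 5.5, radius = 0.5, color = 'hotpink'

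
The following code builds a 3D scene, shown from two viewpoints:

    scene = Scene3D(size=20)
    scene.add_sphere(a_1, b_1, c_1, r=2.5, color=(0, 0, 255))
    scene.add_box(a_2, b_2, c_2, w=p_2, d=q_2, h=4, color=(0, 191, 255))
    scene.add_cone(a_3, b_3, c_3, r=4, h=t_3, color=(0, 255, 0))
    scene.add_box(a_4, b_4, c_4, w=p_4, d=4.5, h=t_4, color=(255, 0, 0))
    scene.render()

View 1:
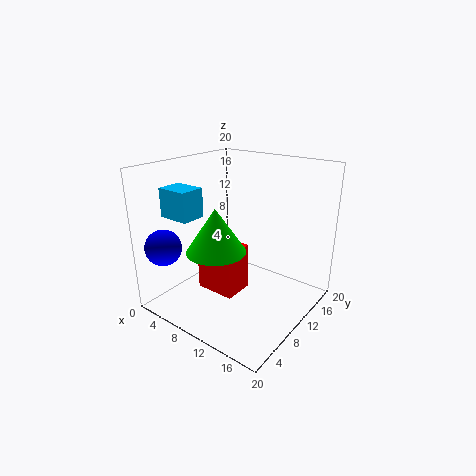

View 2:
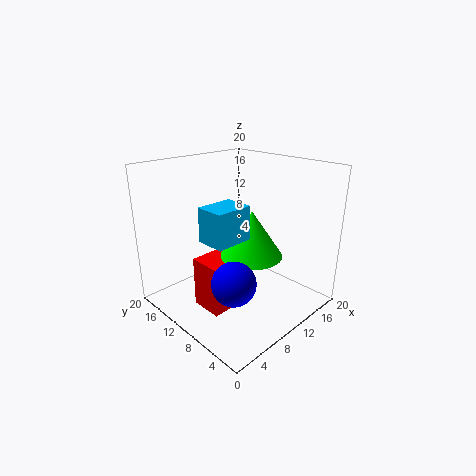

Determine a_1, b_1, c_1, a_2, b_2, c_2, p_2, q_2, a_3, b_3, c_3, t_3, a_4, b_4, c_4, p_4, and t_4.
a_1 = 2.5; b_1 = 3; c_1 = 9; a_2 = 1.5; b_2 = 4; c_2 = 13; p_2 = 4.5; q_2 = 3.5; a_3 = 9; b_3 = 6.5; c_3 = 9; t_3 = 6; a_4 = 4; b_4 = 8; c_4 = 1; p_4 = 6; t_4 = 7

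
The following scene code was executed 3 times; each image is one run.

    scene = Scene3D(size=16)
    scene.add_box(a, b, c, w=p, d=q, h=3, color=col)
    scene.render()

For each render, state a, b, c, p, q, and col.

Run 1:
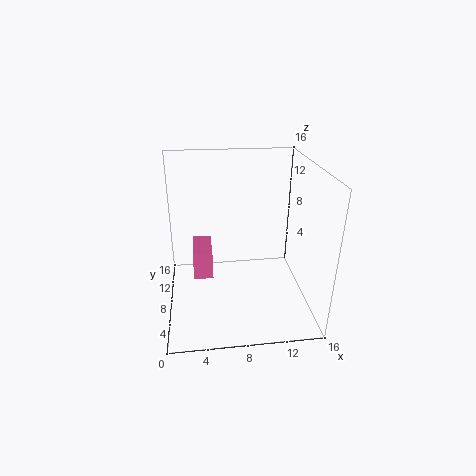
a = 3, b = 5, c = 5, p = 2, q = 4, col = 'hotpink'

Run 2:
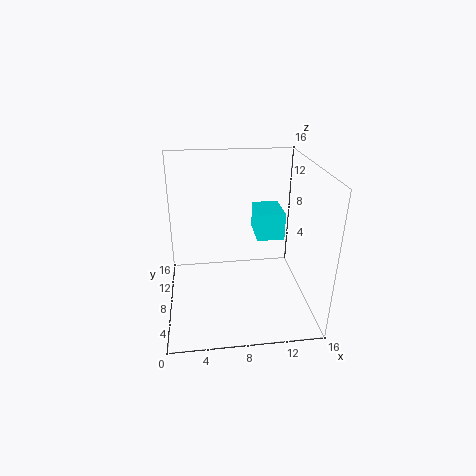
a = 10, b = 7, c = 8, p = 3, q = 4, col = 'cyan'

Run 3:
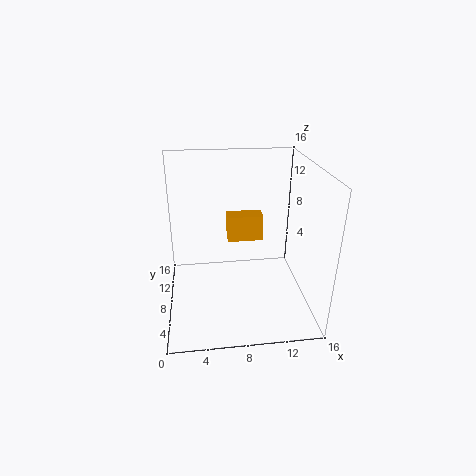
a = 7, b = 9, c = 7, p = 4, q = 2, col = 'orange'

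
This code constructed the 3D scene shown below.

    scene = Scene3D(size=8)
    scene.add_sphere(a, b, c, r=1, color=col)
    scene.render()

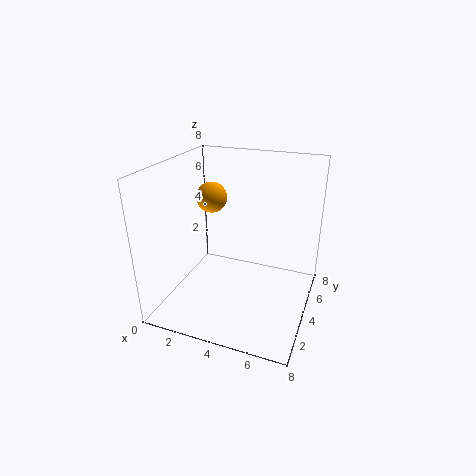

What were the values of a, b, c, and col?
a = 1
b = 7
c = 5
col = 'orange'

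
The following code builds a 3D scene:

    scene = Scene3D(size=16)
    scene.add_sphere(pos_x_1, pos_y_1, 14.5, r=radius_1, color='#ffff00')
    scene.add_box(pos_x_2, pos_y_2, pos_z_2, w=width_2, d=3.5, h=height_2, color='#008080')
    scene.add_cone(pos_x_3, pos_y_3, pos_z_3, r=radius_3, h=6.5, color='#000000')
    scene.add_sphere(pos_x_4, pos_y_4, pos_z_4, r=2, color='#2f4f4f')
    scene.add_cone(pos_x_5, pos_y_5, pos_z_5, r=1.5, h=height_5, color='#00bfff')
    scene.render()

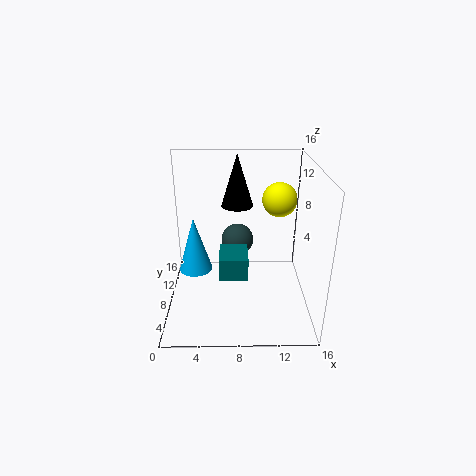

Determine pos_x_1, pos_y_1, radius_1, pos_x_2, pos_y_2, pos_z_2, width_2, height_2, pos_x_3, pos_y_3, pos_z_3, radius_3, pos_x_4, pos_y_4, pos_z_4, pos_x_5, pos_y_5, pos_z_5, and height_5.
pos_x_1 = 11.5
pos_y_1 = 2.5
radius_1 = 1.5
pos_x_2 = 6
pos_y_2 = 4
pos_z_2 = 5
width_2 = 3
height_2 = 2.5
pos_x_3 = 8
pos_y_3 = 14
pos_z_3 = 9.5
radius_3 = 2
pos_x_4 = 8
pos_y_4 = 12.5
pos_z_4 = 5.5
pos_x_5 = 4
pos_y_5 = 2
pos_z_5 = 8
height_5 = 5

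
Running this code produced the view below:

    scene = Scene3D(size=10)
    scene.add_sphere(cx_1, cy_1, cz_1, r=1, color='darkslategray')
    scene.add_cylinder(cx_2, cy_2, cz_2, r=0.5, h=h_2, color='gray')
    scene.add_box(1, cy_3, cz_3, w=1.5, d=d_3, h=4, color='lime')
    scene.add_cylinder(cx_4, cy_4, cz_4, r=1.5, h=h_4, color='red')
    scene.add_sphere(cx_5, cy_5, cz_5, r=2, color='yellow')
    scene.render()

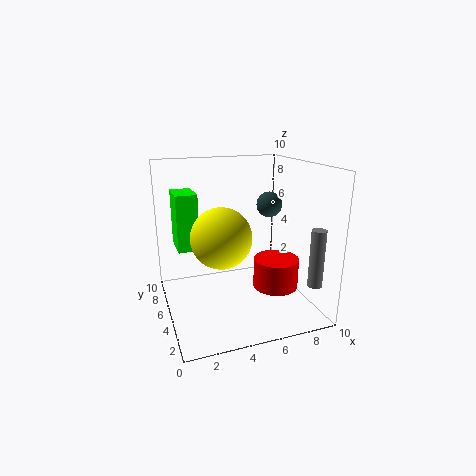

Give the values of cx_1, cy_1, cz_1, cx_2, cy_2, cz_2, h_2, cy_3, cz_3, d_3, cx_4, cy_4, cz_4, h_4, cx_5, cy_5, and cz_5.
cx_1 = 8.5; cy_1 = 7.5; cz_1 = 6.5; cx_2 = 9.5; cy_2 = 2; cz_2 = 2; h_2 = 4; cy_3 = 6; cz_3 = 4; d_3 = 2.5; cx_4 = 7; cy_4 = 3; cz_4 = 2; h_4 = 2; cx_5 = 3.5; cy_5 = 4; cz_5 = 5.5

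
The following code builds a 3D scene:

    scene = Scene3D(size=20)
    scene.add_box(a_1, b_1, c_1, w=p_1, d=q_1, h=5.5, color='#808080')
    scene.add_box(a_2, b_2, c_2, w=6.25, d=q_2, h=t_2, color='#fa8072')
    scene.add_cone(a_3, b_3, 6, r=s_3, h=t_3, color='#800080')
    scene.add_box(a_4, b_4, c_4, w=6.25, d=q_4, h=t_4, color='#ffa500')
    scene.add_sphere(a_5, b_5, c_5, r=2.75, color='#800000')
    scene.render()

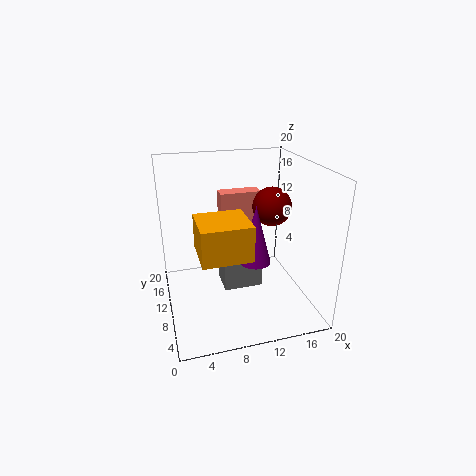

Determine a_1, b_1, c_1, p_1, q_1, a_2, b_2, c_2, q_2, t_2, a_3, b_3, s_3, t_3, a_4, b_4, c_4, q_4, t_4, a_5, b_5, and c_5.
a_1 = 8.5; b_1 = 11.75; c_1 = 0.25; p_1 = 6; q_1 = 4.5; a_2 = 9; b_2 = 15.75; c_2 = 5.5; q_2 = 2.5; t_2 = 9; a_3 = 12.5; b_3 = 9.75; s_3 = 2.25; t_3 = 8.5; a_4 = 3.75; b_4 = 2.75; c_4 = 10.25; q_4 = 6; t_4 = 4.5; a_5 = 15.25; b_5 = 11; c_5 = 13.75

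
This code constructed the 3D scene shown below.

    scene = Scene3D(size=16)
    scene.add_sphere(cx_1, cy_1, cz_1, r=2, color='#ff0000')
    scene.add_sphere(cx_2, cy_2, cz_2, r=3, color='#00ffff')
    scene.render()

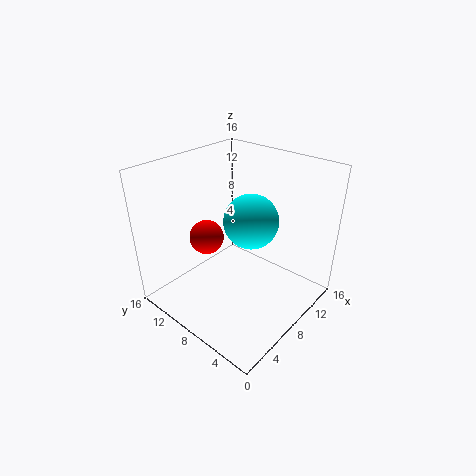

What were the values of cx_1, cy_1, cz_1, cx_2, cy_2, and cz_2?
cx_1 = 7; cy_1 = 12; cz_1 = 7; cx_2 = 9; cy_2 = 7; cz_2 = 10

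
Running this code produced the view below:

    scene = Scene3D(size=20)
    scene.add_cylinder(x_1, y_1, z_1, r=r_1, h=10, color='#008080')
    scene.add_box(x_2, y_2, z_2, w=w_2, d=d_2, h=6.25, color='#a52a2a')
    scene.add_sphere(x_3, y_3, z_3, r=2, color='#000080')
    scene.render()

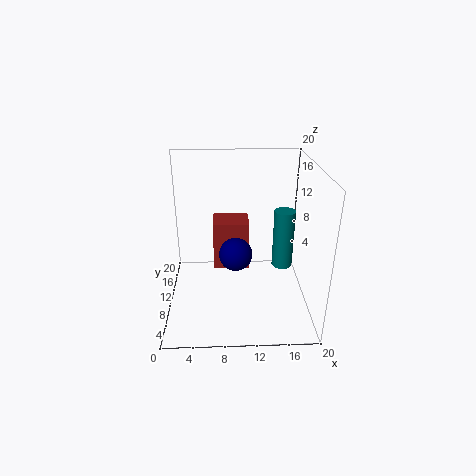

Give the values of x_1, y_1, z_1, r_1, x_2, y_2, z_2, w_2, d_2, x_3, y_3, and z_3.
x_1 = 18; y_1 = 18.25; z_1 = 0.5; r_1 = 1.75; x_2 = 6.75; y_2 = 6.25; z_2 = 7.5; w_2 = 4.5; d_2 = 3.75; x_3 = 9.5; y_3 = 4.25; z_3 = 10.75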